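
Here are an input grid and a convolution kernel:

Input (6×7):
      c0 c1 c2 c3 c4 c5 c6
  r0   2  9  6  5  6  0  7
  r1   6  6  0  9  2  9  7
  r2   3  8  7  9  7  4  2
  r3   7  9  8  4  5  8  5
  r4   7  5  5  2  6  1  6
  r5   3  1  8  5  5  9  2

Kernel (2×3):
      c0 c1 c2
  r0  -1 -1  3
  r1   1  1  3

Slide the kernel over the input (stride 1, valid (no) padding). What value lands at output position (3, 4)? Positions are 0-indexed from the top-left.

The receptive field on the input at this output position is [5 8 5 / 6 1 6]. Elementwise product with the kernel and sum: 5·-1 + 8·-1 + 5·3 + 6·1 + 1·1 + 6·3.

27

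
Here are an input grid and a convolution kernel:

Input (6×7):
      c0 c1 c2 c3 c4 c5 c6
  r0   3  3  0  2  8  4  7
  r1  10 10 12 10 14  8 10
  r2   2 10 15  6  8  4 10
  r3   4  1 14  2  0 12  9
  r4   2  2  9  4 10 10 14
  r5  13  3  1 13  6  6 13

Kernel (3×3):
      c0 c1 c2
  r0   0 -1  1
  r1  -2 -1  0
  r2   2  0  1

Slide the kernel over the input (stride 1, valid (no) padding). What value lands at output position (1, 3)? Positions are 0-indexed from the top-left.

The receptive field on the input at this output position is [10 14 8 / 6 8 4 / 2 0 12]. Elementwise product with the kernel and sum: 14·-1 + 8·1 + 6·-2 + 8·-1 + 2·2 + 12·1.

-10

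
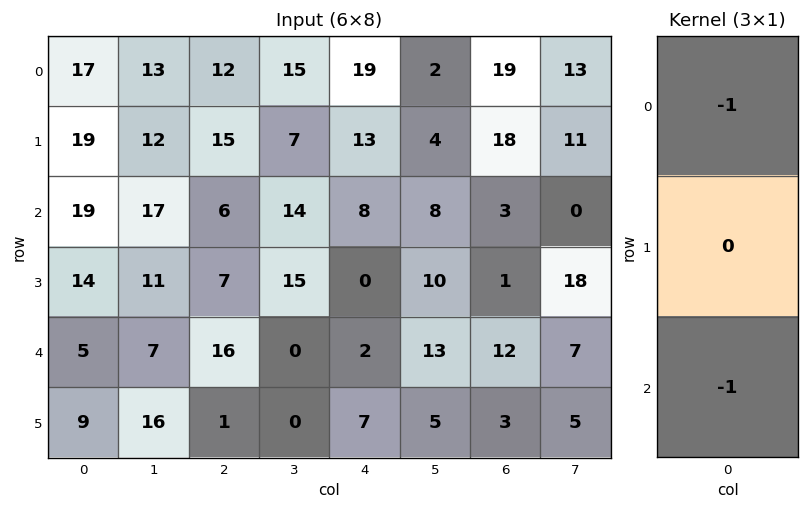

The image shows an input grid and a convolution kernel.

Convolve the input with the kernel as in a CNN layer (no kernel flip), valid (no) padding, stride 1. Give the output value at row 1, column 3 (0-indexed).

The receptive field on the input at this output position is [7 / 14 / 15]. Elementwise product with the kernel and sum: 7·-1 + 15·-1.

-22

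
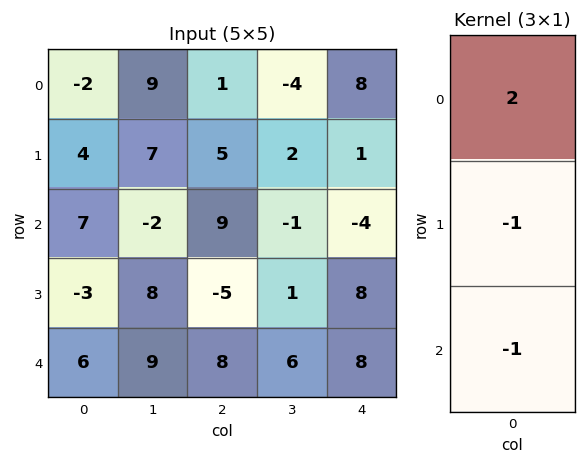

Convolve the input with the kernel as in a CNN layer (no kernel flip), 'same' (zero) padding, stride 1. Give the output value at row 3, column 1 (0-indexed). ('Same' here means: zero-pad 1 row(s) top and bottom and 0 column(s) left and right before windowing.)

The receptive field on the zero-padded input at this output position is [-2 / 8 / 9]. Elementwise product with the kernel and sum: -2·2 + 8·-1 + 9·-1.

-21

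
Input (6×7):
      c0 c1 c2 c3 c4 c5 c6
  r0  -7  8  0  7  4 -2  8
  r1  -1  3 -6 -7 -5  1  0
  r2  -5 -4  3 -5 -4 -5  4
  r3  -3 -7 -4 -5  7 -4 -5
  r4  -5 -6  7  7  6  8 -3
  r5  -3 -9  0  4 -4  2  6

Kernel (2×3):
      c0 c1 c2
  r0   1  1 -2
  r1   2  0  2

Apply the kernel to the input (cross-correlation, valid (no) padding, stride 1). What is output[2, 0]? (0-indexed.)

-29

The receptive field on the input at this output position is [-5 -4 3 / -3 -7 -4]. Elementwise product with the kernel and sum: -5·1 + -4·1 + 3·-2 + -3·2 + -4·2.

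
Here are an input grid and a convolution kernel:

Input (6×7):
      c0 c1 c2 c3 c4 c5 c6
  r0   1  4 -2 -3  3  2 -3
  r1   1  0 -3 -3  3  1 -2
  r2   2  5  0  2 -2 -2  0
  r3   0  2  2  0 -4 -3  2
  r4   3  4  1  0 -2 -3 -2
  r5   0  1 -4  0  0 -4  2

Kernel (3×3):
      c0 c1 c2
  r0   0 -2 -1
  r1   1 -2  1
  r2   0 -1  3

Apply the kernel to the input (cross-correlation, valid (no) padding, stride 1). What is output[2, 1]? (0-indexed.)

-5

The receptive field on the input at this output position is [5 0 2 / 2 2 0 / 4 1 0]. Elementwise product with the kernel and sum: 0·-2 + 2·-1 + 2·1 + 2·-2 + 0·1 + 1·-1 + 0·3.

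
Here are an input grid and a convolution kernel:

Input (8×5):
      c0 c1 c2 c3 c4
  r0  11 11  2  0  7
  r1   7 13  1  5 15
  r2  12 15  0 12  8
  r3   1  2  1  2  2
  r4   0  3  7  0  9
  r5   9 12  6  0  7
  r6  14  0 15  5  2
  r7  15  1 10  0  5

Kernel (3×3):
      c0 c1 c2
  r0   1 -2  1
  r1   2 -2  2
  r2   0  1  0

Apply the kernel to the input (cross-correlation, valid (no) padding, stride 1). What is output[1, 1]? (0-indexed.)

The receptive field on the input at this output position is [13 1 5 / 15 0 12 / 2 1 2]. Elementwise product with the kernel and sum: 13·1 + 1·-2 + 5·1 + 15·2 + 0·-2 + 12·2 + 1·1.

71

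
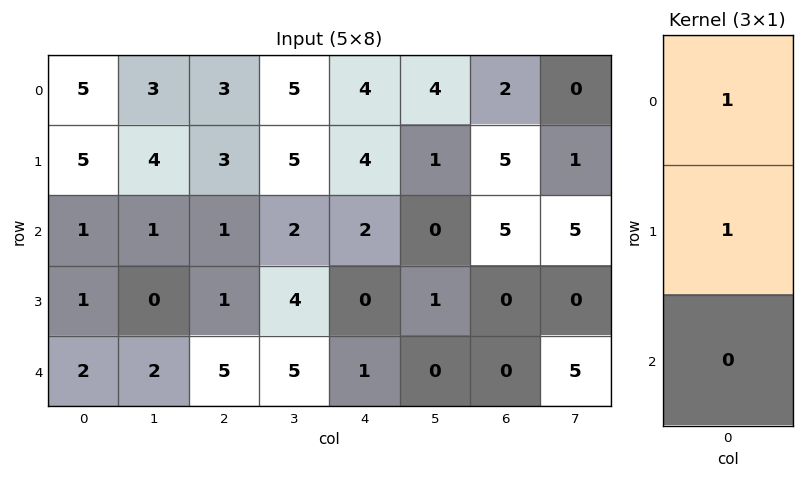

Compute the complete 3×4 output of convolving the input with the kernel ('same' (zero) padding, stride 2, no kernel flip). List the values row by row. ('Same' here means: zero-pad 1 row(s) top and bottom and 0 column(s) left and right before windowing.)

5 3 4 2
6 4 6 10
3 6 1 0

Output[0,0]: The receptive field on the zero-padded input at this output position is [0 / 5 / 5]. Elementwise product with the kernel and sum: 0·1 + 5·1.
Output[0,1]: The receptive field on the zero-padded input at this output position is [0 / 3 / 3]. Elementwise product with the kernel and sum: 0·1 + 3·1.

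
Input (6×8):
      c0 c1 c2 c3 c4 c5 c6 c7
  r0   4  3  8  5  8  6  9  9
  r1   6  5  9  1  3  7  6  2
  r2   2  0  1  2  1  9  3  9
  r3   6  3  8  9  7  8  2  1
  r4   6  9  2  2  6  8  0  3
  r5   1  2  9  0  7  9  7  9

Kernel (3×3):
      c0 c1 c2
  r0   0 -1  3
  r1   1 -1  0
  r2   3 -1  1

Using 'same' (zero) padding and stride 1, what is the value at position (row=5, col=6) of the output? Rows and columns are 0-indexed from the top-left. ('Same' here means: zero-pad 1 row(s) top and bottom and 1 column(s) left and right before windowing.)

11

The receptive field on the zero-padded input at this output position is [8 0 3 / 9 7 9 / 0 0 0]. Elementwise product with the kernel and sum: 0·-1 + 3·3 + 9·1 + 7·-1 + 0·3 + 0·-1 + 0·1.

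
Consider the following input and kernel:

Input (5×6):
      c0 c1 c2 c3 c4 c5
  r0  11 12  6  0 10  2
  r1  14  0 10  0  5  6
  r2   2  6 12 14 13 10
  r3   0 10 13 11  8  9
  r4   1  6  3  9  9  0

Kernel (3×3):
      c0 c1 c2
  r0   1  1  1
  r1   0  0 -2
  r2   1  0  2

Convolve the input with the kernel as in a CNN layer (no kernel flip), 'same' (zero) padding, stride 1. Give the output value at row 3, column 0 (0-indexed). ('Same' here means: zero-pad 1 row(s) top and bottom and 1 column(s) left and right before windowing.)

0

The receptive field on the zero-padded input at this output position is [0 2 6 / 0 0 10 / 0 1 6]. Elementwise product with the kernel and sum: 0·1 + 2·1 + 6·1 + 10·-2 + 0·1 + 6·2.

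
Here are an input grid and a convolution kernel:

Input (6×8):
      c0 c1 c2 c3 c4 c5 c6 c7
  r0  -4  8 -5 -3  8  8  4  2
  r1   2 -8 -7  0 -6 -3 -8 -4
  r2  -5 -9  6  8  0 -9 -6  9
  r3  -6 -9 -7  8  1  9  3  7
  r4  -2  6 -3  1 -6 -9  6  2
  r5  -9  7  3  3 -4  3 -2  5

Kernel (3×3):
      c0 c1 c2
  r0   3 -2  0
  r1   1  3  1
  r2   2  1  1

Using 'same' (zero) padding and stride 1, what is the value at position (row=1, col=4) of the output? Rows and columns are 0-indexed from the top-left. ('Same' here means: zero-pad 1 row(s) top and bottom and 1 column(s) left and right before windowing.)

-39

The receptive field on the zero-padded input at this output position is [-3 8 8 / 0 -6 -3 / 8 0 -9]. Elementwise product with the kernel and sum: -3·3 + 8·-2 + 0·1 + -6·3 + -3·1 + 8·2 + 0·1 + -9·1.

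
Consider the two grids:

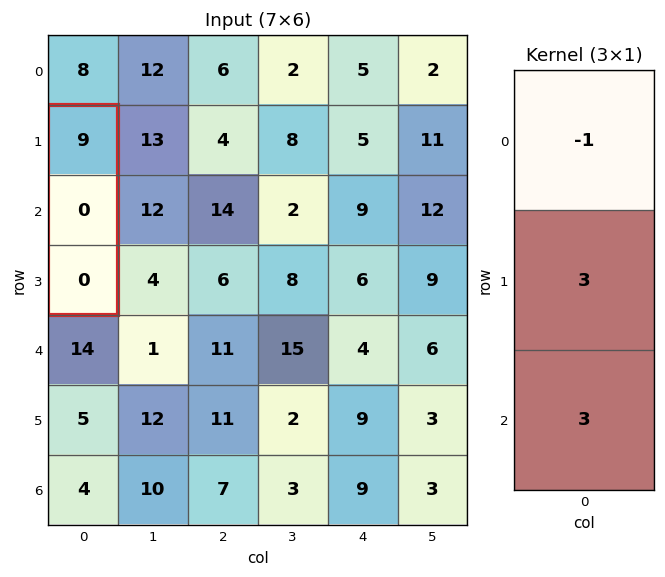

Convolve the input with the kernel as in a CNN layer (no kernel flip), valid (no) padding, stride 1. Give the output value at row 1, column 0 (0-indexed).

-9

The receptive field on the input at this output position is [9 / 0 / 0]. Elementwise product with the kernel and sum: 9·-1 + 0·3 + 0·3.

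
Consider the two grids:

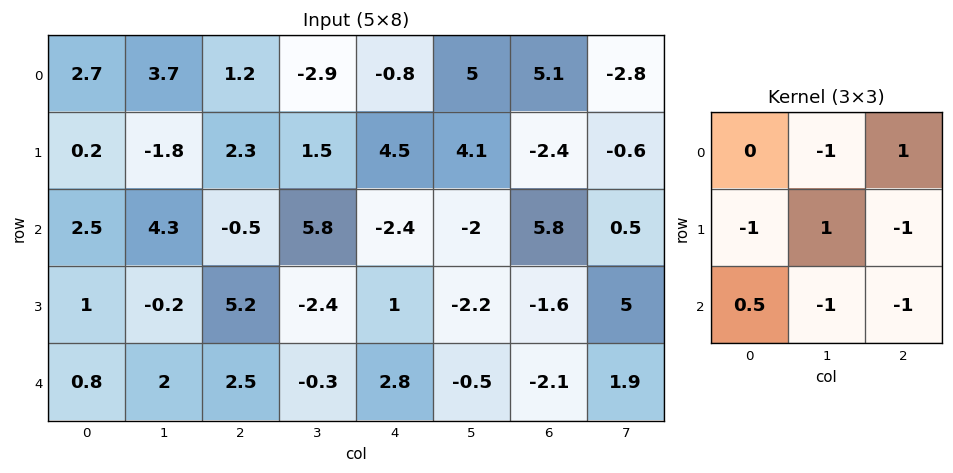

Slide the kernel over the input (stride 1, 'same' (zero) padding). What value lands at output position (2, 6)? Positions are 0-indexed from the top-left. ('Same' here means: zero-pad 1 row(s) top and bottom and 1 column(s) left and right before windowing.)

4.6

The receptive field on the zero-padded input at this output position is [4.1 -2.4 -0.6 / -2 5.8 0.5 / -2.2 -1.6 5]. Elementwise product with the kernel and sum: -2.4·-1 + -0.6·1 + -2·-1 + 5.8·1 + 0.5·-1 + -2.2·0.5 + -1.6·-1 + 5·-1.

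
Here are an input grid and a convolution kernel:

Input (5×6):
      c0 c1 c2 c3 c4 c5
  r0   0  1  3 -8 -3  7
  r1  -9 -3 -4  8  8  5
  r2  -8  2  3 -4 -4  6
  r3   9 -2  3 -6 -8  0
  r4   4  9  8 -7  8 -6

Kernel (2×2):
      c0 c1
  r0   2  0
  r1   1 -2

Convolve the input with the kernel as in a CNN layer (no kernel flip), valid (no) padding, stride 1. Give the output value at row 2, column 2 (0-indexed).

21

The receptive field on the input at this output position is [3 -4 / 3 -6]. Elementwise product with the kernel and sum: 3·2 + 3·1 + -6·-2.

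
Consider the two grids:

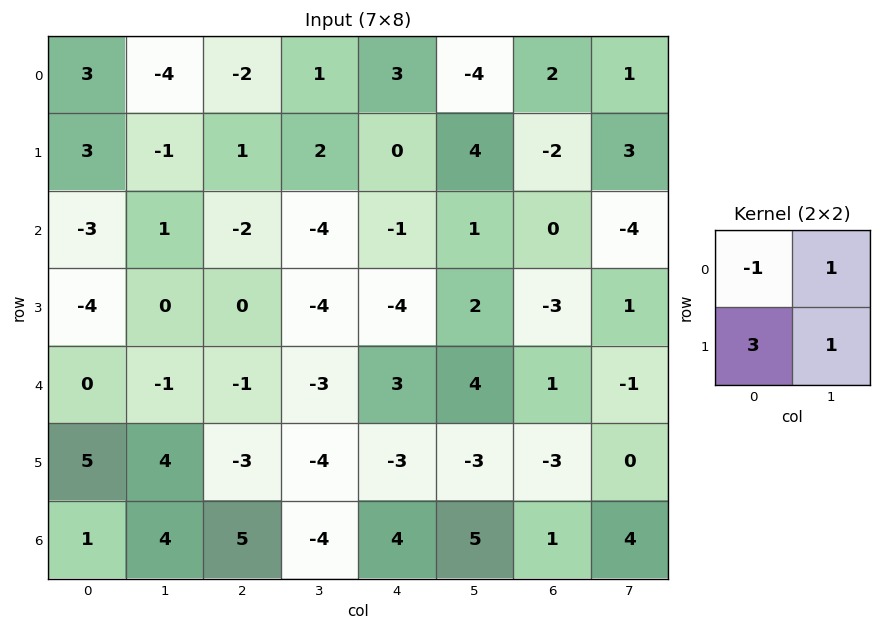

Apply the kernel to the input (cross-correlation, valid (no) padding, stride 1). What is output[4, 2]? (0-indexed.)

-15

The receptive field on the input at this output position is [-1 -3 / -3 -4]. Elementwise product with the kernel and sum: -1·-1 + -3·1 + -3·3 + -4·1.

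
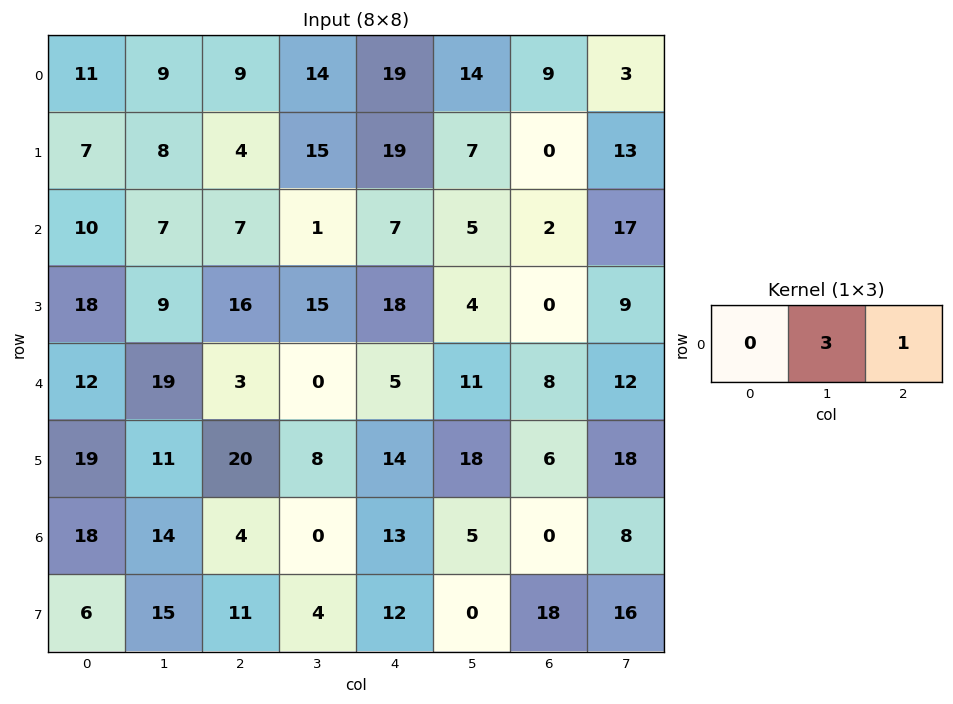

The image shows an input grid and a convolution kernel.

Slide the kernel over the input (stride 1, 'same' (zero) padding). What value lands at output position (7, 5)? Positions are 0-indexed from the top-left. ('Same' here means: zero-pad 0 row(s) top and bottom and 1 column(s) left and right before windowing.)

18

The receptive field on the zero-padded input at this output position is [12 0 18]. Elementwise product with the kernel and sum: 0·3 + 18·1.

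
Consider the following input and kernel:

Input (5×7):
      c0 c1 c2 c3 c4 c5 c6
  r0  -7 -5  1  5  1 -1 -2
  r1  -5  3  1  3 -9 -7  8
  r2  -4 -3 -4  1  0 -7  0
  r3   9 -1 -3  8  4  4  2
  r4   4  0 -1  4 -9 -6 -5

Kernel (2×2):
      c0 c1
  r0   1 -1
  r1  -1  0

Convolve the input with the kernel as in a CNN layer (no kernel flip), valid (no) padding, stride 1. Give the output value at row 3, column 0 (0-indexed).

6

The receptive field on the input at this output position is [9 -1 / 4 0]. Elementwise product with the kernel and sum: 9·1 + -1·-1 + 4·-1.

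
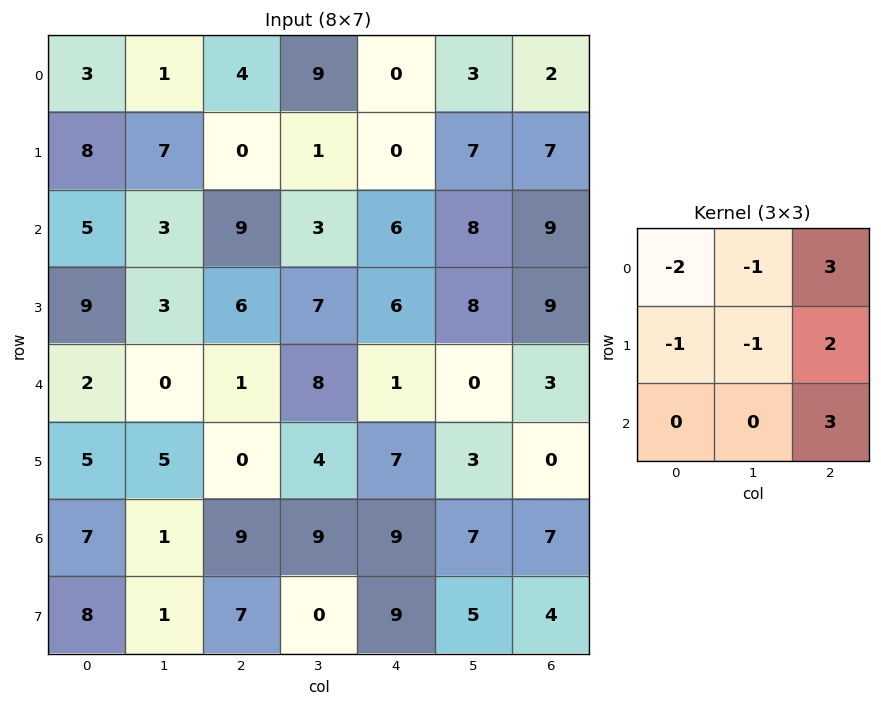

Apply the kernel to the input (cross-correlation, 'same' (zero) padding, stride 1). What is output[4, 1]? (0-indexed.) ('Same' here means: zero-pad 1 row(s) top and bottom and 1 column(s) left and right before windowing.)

The receptive field on the zero-padded input at this output position is [9 3 6 / 2 0 1 / 5 5 0]. Elementwise product with the kernel and sum: 9·-2 + 3·-1 + 6·3 + 2·-1 + 0·-1 + 1·2 + 0·3.

-3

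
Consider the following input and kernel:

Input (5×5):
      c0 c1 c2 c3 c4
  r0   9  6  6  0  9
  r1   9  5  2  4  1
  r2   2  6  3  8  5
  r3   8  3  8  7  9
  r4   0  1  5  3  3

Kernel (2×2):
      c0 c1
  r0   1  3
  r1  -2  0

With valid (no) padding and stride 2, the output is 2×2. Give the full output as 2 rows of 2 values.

9 2
4 11

Output[0,0]: The receptive field on the input at this output position is [9 6 / 9 5]. Elementwise product with the kernel and sum: 9·1 + 6·3 + 9·-2.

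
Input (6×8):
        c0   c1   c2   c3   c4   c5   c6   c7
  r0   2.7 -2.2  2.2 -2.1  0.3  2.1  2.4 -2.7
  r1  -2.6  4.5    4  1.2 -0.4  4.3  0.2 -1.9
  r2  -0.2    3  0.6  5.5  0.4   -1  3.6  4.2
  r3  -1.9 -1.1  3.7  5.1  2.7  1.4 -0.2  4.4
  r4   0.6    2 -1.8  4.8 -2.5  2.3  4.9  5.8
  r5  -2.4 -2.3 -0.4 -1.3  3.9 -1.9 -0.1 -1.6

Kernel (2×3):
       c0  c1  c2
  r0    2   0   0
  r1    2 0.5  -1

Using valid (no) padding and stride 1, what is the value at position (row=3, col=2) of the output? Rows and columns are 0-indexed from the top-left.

8.7

The receptive field on the input at this output position is [3.7 5.1 2.7 / -1.8 4.8 -2.5]. Elementwise product with the kernel and sum: 3.7·2 + -1.8·2 + 4.8·0.5 + -2.5·-1.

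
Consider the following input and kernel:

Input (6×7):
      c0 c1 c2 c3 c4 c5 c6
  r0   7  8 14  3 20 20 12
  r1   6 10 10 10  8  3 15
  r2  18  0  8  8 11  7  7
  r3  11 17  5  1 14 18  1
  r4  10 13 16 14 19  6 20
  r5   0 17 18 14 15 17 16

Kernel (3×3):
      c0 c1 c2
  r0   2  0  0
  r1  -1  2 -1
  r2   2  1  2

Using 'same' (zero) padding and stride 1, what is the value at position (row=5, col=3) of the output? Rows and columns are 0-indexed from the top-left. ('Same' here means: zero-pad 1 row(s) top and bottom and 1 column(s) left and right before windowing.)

The receptive field on the zero-padded input at this output position is [16 14 19 / 18 14 15 / 0 0 0]. Elementwise product with the kernel and sum: 16·2 + 18·-1 + 14·2 + 15·-1 + 0·2 + 0·1 + 0·2.

27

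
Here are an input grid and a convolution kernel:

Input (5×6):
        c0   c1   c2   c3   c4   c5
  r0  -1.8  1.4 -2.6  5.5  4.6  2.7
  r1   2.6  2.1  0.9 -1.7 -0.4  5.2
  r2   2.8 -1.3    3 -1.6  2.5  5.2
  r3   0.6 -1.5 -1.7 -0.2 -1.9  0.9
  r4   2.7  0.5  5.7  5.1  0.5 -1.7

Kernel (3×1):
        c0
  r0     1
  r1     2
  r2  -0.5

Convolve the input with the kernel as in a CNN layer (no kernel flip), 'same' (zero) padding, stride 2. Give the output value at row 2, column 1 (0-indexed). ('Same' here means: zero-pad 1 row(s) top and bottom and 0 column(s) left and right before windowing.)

The receptive field on the zero-padded input at this output position is [-1.7 / 5.7 / 0]. Elementwise product with the kernel and sum: -1.7·1 + 5.7·2 + 0·-0.5.

9.7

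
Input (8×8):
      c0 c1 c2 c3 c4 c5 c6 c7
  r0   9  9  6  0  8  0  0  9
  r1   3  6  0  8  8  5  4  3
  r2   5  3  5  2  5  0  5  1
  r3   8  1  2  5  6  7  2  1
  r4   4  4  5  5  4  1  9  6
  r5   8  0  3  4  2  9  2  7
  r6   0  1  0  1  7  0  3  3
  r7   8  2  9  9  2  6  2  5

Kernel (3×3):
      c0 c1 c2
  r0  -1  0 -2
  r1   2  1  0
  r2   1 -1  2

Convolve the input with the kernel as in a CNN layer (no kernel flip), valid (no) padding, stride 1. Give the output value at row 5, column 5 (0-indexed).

The receptive field on the input at this output position is [9 2 7 / 0 3 3 / 6 2 5]. Elementwise product with the kernel and sum: 9·-1 + 7·-2 + 0·2 + 3·1 + 6·1 + 2·-1 + 5·2.

-6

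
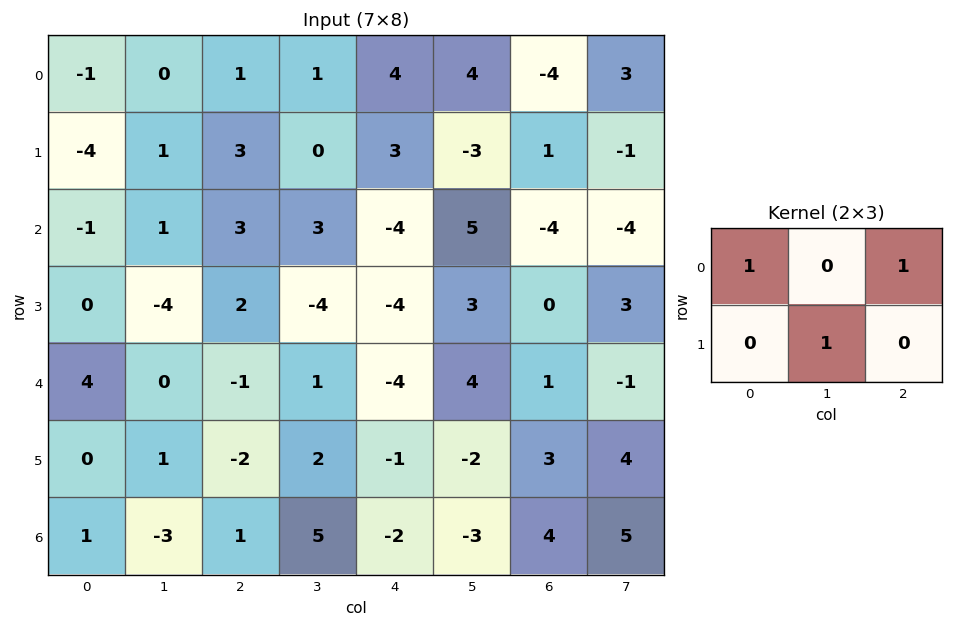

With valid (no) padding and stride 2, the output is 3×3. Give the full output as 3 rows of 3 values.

1 5 -3
-2 -5 -5
4 -3 -5

Output[0,0]: The receptive field on the input at this output position is [-1 0 1 / -4 1 3]. Elementwise product with the kernel and sum: -1·1 + 1·1 + 1·1.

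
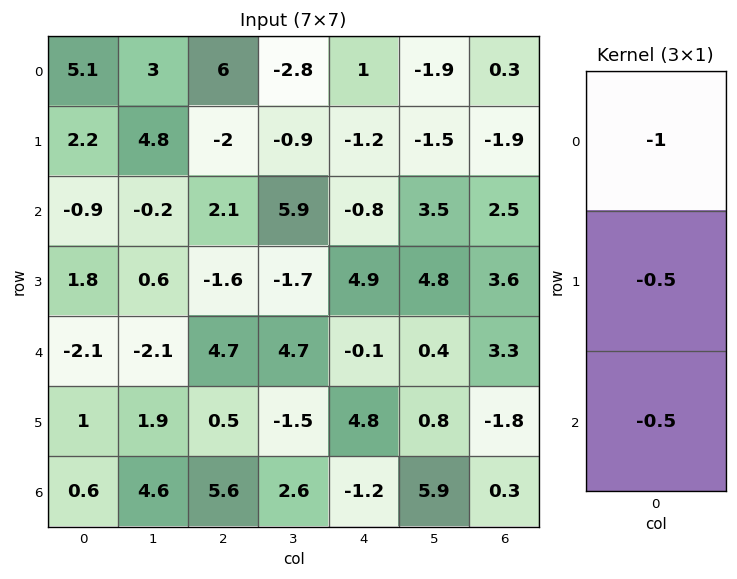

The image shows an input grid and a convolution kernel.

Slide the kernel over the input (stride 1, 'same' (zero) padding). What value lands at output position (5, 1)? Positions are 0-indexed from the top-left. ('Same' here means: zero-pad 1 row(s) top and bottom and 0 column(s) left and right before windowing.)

-1.15

The receptive field on the zero-padded input at this output position is [-2.1 / 1.9 / 4.6]. Elementwise product with the kernel and sum: -2.1·-1 + 1.9·-0.5 + 4.6·-0.5.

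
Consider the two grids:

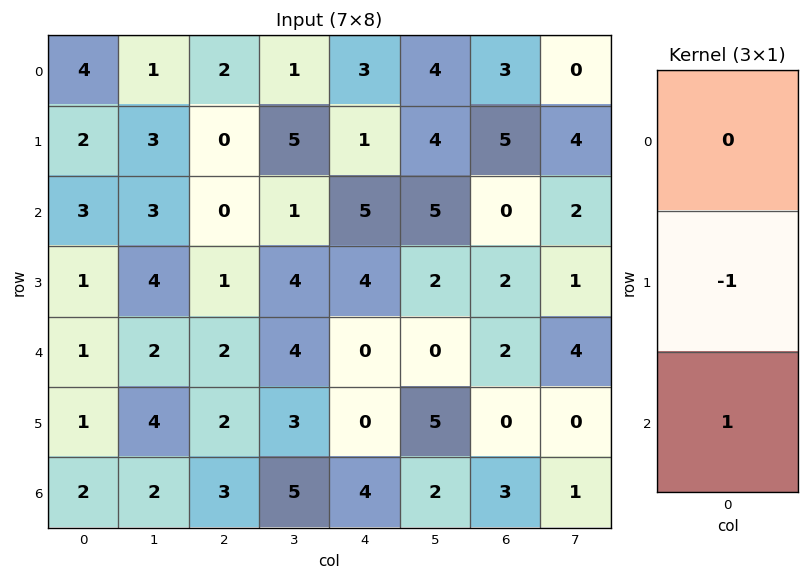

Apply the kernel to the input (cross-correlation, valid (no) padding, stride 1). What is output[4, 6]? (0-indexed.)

3

The receptive field on the input at this output position is [2 / 0 / 3]. Elementwise product with the kernel and sum: 0·-1 + 3·1.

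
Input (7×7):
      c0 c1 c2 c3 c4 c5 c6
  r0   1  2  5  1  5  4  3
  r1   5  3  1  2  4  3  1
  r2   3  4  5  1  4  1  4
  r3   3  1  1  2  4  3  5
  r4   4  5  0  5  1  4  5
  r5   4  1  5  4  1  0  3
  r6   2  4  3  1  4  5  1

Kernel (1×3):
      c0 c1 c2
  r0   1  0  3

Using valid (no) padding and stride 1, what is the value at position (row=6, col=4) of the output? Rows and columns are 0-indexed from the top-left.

7

The receptive field on the input at this output position is [4 5 1]. Elementwise product with the kernel and sum: 4·1 + 1·3.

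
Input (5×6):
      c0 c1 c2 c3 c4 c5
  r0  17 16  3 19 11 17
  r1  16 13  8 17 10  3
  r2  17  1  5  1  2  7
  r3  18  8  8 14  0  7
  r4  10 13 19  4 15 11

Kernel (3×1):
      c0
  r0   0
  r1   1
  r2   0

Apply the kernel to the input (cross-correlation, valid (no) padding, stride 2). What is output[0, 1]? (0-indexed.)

8

The receptive field on the input at this output position is [3 / 8 / 5]. Elementwise product with the kernel and sum: 8·1.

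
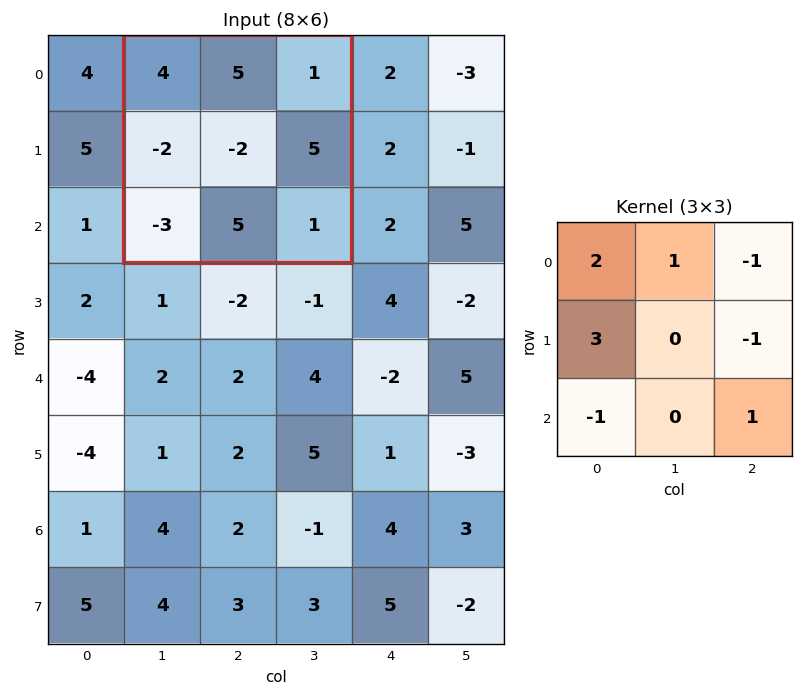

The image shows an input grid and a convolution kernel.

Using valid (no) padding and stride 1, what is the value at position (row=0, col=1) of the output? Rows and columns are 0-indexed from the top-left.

5

The receptive field on the input at this output position is [4 5 1 / -2 -2 5 / -3 5 1]. Elementwise product with the kernel and sum: 4·2 + 5·1 + 1·-1 + -2·3 + 5·-1 + -3·-1 + 1·1.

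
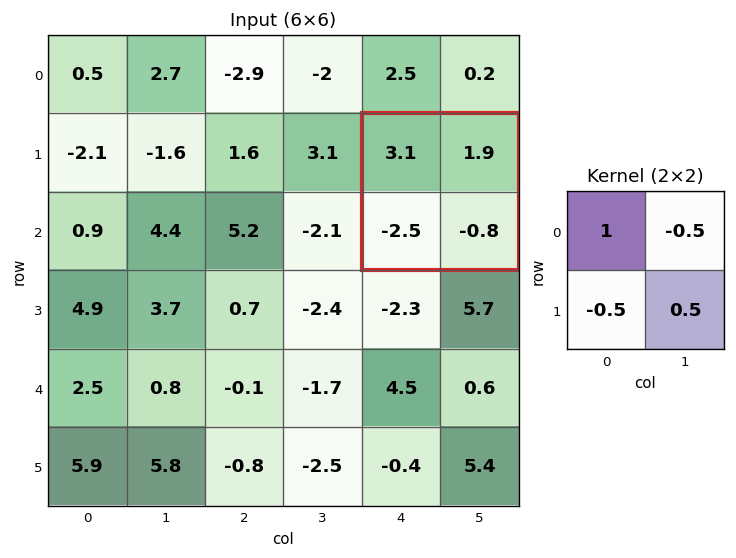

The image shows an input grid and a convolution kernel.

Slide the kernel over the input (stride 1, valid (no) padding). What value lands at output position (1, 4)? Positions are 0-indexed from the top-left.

The receptive field on the input at this output position is [3.1 1.9 / -2.5 -0.8]. Elementwise product with the kernel and sum: 3.1·1 + 1.9·-0.5 + -2.5·-0.5 + -0.8·0.5.

3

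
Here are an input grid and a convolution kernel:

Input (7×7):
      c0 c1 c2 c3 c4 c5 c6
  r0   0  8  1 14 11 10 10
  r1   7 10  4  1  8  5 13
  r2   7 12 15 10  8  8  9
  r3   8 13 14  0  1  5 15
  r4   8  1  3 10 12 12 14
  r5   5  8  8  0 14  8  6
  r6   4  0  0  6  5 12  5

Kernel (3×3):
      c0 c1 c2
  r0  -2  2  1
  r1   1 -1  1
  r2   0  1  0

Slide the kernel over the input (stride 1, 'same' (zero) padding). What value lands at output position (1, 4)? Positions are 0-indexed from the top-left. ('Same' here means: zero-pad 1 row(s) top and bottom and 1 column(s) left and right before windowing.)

10

The receptive field on the zero-padded input at this output position is [14 11 10 / 1 8 5 / 10 8 8]. Elementwise product with the kernel and sum: 14·-2 + 11·2 + 10·1 + 1·1 + 8·-1 + 5·1 + 8·1.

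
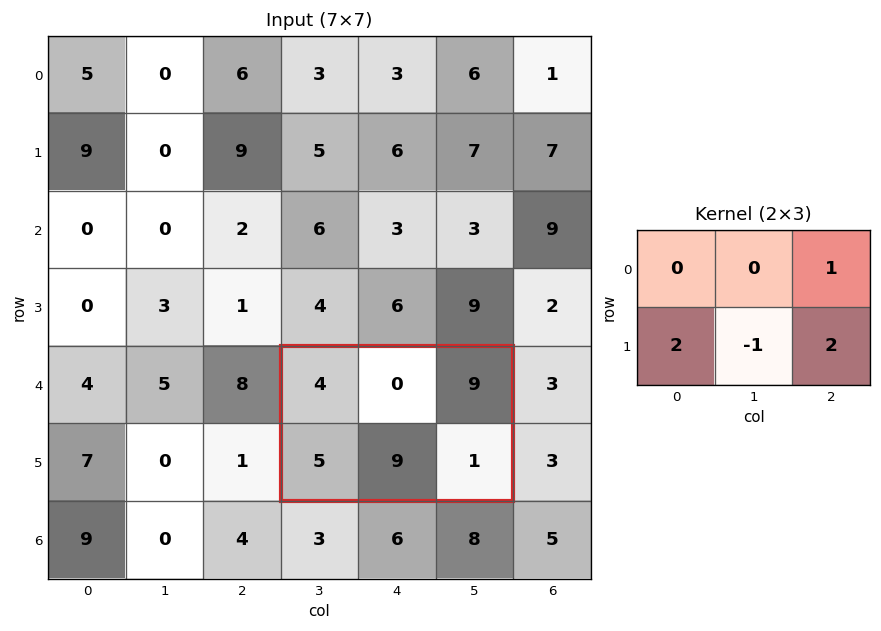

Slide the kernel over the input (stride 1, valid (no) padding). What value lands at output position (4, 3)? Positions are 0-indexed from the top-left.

The receptive field on the input at this output position is [4 0 9 / 5 9 1]. Elementwise product with the kernel and sum: 9·1 + 5·2 + 9·-1 + 1·2.

12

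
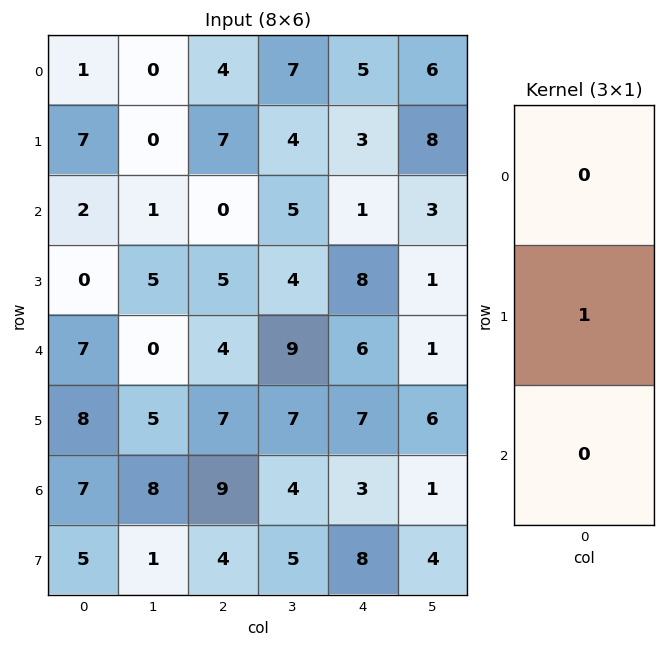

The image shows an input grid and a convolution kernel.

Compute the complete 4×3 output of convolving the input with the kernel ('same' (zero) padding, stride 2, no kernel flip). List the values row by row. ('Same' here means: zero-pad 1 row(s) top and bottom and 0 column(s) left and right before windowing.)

Output[0,0]: The receptive field on the zero-padded input at this output position is [0 / 1 / 7]. Elementwise product with the kernel and sum: 1·1.
Output[0,1]: The receptive field on the zero-padded input at this output position is [0 / 4 / 7]. Elementwise product with the kernel and sum: 4·1.

1 4 5
2 0 1
7 4 6
7 9 3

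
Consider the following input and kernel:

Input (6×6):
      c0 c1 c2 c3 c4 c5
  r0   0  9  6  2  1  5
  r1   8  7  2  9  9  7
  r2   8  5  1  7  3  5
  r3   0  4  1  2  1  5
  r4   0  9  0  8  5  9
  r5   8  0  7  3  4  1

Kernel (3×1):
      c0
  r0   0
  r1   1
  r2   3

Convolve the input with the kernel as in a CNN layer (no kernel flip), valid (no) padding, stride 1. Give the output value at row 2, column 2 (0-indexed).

1

The receptive field on the input at this output position is [1 / 1 / 0]. Elementwise product with the kernel and sum: 1·1 + 0·3.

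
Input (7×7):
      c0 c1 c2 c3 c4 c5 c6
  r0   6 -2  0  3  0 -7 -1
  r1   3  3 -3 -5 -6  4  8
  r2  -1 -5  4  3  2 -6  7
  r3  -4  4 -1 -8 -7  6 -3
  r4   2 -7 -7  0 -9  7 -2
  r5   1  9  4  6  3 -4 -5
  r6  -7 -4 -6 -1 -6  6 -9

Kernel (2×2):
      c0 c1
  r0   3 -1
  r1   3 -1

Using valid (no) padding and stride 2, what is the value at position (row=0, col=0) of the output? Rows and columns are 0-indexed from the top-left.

26

The receptive field on the input at this output position is [6 -2 / 3 3]. Elementwise product with the kernel and sum: 6·3 + -2·-1 + 3·3 + 3·-1.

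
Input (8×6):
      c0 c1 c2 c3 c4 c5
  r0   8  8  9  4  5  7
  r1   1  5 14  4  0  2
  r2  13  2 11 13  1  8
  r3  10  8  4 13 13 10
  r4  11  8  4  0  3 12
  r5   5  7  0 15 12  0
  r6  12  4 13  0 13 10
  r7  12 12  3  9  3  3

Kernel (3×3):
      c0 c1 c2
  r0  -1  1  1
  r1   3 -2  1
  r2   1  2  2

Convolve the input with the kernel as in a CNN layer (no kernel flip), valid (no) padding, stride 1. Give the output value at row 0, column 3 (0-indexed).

53

The receptive field on the input at this output position is [4 5 7 / 4 0 2 / 13 1 8]. Elementwise product with the kernel and sum: 4·-1 + 5·1 + 7·1 + 4·3 + 0·-2 + 2·1 + 13·1 + 1·2 + 8·2.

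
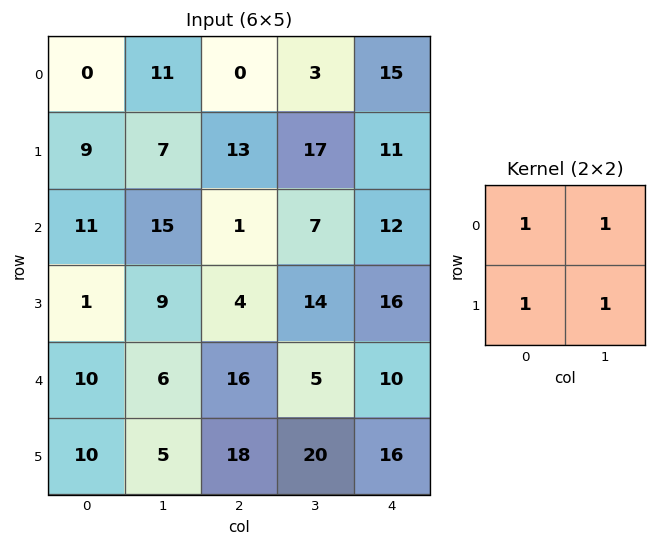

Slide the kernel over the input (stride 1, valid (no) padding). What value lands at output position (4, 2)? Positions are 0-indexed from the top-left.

59

The receptive field on the input at this output position is [16 5 / 18 20]. Elementwise product with the kernel and sum: 16·1 + 5·1 + 18·1 + 20·1.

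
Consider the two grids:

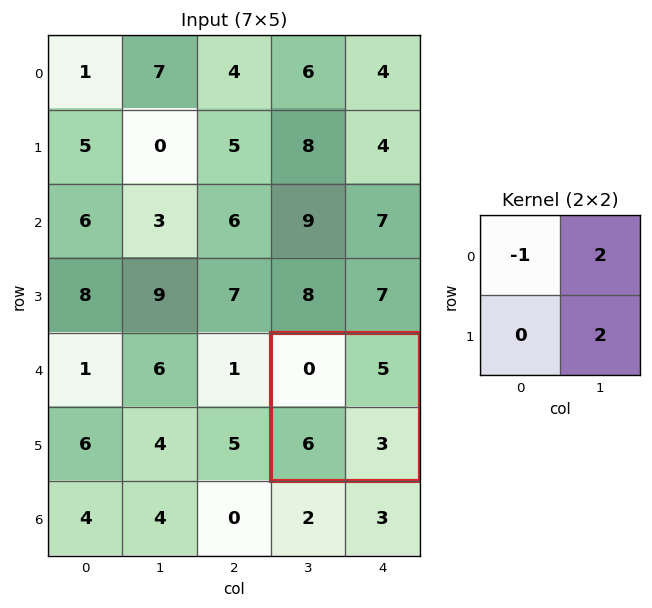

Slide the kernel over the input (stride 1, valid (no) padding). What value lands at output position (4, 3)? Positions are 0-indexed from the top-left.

16

The receptive field on the input at this output position is [0 5 / 6 3]. Elementwise product with the kernel and sum: 0·-1 + 5·2 + 3·2.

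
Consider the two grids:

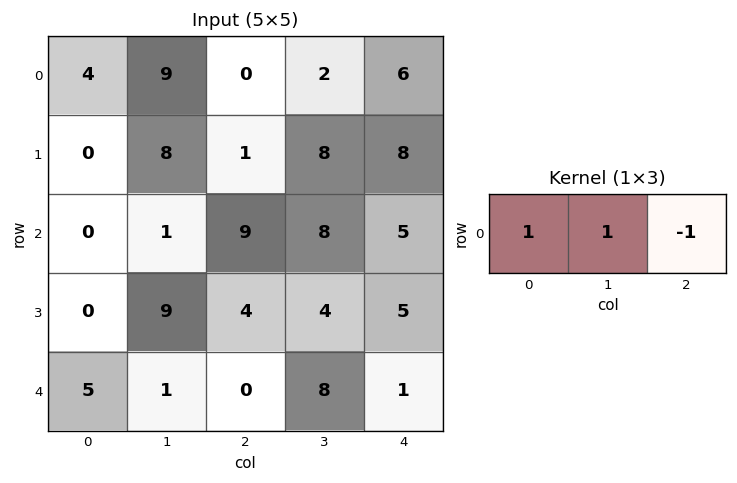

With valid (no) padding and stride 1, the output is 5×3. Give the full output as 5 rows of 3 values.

Output[0,0]: The receptive field on the input at this output position is [4 9 0]. Elementwise product with the kernel and sum: 4·1 + 9·1 + 0·-1.

13 7 -4
7 1 1
-8 2 12
5 9 3
6 -7 7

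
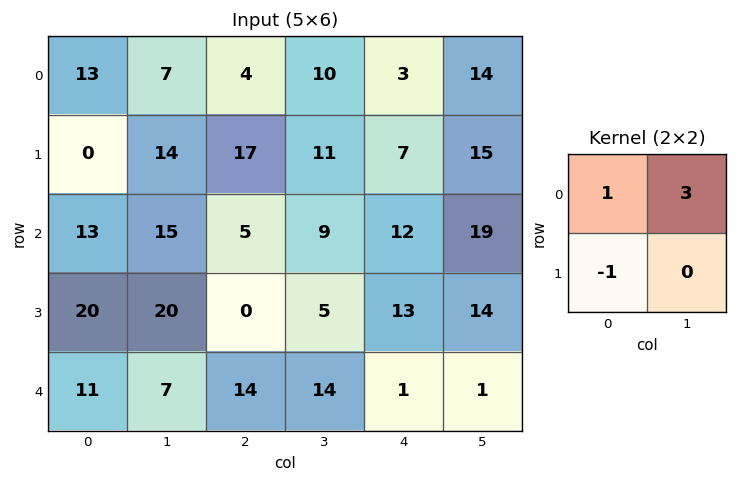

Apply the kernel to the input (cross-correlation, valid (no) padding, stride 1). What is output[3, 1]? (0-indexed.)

13

The receptive field on the input at this output position is [20 0 / 7 14]. Elementwise product with the kernel and sum: 20·1 + 0·3 + 7·-1.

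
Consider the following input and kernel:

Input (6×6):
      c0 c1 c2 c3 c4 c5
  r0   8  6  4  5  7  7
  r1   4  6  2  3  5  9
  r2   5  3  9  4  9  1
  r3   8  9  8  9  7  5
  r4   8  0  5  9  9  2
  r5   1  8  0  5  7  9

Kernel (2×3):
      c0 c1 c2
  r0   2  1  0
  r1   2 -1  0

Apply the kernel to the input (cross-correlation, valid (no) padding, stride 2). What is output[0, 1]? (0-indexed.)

14

The receptive field on the input at this output position is [4 5 7 / 2 3 5]. Elementwise product with the kernel and sum: 4·2 + 5·1 + 2·2 + 3·-1.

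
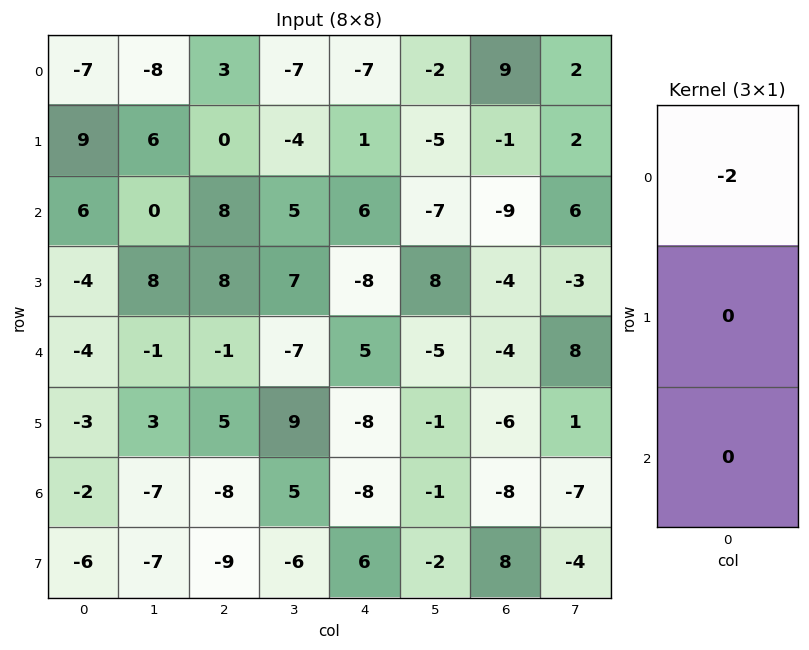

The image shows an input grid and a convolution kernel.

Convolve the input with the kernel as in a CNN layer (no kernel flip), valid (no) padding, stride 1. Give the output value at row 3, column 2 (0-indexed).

The receptive field on the input at this output position is [8 / -1 / 5]. Elementwise product with the kernel and sum: 8·-2.

-16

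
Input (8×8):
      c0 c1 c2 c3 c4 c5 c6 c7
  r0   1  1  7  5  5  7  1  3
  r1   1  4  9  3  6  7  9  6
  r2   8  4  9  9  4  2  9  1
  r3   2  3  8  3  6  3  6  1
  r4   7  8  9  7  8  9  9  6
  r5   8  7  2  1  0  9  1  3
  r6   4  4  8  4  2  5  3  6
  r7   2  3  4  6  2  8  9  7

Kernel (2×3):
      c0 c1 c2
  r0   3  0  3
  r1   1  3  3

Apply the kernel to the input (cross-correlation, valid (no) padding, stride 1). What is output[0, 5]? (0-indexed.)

82

The receptive field on the input at this output position is [7 1 3 / 7 9 6]. Elementwise product with the kernel and sum: 7·3 + 3·3 + 7·1 + 9·3 + 6·3.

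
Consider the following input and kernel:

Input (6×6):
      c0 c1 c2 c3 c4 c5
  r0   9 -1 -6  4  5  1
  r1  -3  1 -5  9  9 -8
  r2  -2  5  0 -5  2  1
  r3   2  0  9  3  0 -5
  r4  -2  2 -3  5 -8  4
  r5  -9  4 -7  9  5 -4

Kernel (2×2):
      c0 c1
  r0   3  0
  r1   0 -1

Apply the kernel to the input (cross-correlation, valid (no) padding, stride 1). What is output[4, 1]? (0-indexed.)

13

The receptive field on the input at this output position is [2 -3 / 4 -7]. Elementwise product with the kernel and sum: 2·3 + -7·-1.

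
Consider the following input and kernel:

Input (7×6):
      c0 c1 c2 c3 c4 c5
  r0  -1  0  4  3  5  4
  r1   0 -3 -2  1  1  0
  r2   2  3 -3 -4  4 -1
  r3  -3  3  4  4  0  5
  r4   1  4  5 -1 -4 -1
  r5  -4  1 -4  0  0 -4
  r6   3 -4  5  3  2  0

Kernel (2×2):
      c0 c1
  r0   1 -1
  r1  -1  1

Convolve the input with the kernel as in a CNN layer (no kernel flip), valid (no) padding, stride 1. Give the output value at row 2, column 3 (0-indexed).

-12

The receptive field on the input at this output position is [-4 4 / 4 0]. Elementwise product with the kernel and sum: -4·1 + 4·-1 + 4·-1 + 0·1.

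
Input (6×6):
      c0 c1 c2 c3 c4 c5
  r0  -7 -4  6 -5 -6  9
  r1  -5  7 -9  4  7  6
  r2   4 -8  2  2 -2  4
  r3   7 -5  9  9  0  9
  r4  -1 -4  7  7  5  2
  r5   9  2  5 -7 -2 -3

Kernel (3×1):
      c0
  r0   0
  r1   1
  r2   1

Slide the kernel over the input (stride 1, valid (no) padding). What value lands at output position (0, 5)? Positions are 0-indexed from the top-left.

The receptive field on the input at this output position is [9 / 6 / 4]. Elementwise product with the kernel and sum: 6·1 + 4·1.

10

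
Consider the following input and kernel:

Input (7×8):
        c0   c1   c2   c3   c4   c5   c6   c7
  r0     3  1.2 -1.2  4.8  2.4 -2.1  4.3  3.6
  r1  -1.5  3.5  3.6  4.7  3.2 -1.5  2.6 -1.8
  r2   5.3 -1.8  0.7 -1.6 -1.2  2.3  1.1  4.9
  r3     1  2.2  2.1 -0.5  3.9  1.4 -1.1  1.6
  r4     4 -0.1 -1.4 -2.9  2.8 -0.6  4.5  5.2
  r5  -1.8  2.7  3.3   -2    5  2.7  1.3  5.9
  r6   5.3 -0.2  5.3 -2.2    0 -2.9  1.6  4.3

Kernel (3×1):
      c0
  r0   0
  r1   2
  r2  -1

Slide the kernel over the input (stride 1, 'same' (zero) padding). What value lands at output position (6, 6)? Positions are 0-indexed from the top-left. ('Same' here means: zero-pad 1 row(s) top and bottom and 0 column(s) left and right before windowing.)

The receptive field on the zero-padded input at this output position is [1.3 / 1.6 / 0]. Elementwise product with the kernel and sum: 1.6·2 + 0·-1.

3.2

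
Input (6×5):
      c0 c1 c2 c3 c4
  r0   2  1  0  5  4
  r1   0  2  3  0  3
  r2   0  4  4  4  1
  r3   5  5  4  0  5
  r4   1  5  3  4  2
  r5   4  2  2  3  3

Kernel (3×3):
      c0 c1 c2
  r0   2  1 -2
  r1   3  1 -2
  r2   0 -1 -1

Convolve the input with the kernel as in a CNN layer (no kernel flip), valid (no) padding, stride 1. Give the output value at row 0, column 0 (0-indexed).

The receptive field on the input at this output position is [2 1 0 / 0 2 3 / 0 4 4]. Elementwise product with the kernel and sum: 2·2 + 1·1 + 0·-2 + 0·3 + 2·1 + 3·-2 + 4·-1 + 4·-1.

-7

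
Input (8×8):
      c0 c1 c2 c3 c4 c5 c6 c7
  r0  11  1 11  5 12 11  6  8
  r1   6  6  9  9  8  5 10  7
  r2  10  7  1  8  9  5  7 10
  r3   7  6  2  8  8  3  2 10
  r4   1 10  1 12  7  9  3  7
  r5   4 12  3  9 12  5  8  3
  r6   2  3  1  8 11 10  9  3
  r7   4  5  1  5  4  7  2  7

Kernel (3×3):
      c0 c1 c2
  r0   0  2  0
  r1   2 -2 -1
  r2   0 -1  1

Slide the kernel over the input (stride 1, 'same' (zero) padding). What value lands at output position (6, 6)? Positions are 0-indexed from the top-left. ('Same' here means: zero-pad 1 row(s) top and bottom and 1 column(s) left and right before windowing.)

The receptive field on the zero-padded input at this output position is [5 8 3 / 10 9 3 / 7 2 7]. Elementwise product with the kernel and sum: 8·2 + 10·2 + 9·-2 + 3·-1 + 2·-1 + 7·1.

20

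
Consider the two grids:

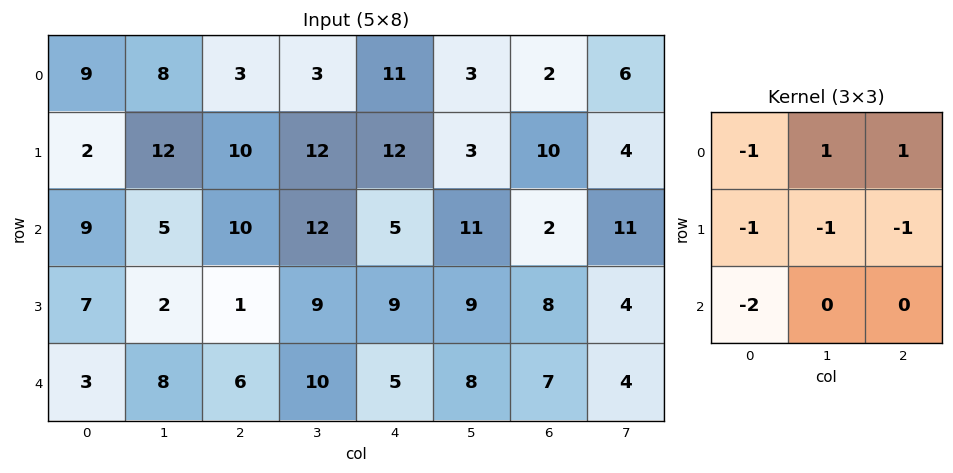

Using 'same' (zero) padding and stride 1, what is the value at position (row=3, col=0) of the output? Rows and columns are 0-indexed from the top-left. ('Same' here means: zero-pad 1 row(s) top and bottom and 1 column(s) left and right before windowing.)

5

The receptive field on the zero-padded input at this output position is [0 9 5 / 0 7 2 / 0 3 8]. Elementwise product with the kernel and sum: 0·-1 + 9·1 + 5·1 + 0·-1 + 7·-1 + 2·-1 + 0·-2.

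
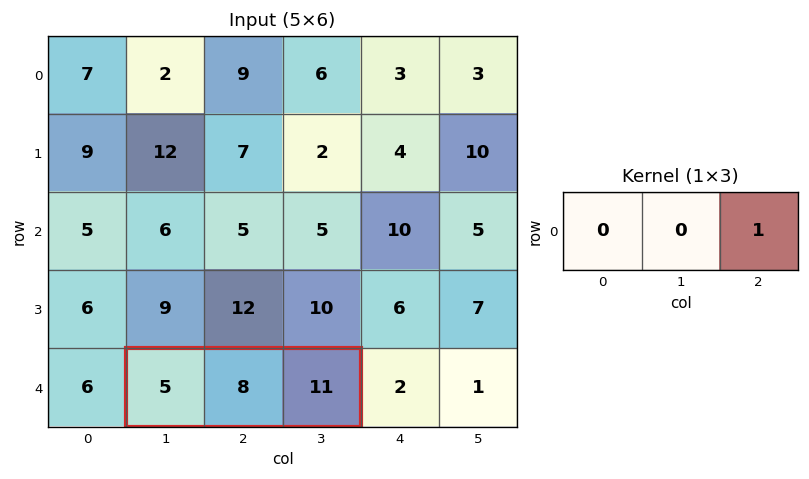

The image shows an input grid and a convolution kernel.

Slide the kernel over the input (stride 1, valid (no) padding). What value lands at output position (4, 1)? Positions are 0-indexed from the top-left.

The receptive field on the input at this output position is [5 8 11]. Elementwise product with the kernel and sum: 11·1.

11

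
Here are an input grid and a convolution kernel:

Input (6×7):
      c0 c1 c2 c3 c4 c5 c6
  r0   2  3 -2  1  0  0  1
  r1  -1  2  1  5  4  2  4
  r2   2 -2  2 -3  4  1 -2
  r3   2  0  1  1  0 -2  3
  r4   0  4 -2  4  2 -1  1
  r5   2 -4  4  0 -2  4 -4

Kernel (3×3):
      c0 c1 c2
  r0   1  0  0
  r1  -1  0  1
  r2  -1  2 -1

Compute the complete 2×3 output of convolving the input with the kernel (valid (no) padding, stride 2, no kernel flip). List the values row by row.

Output[0,0]: The receptive field on the input at this output position is [2 3 -2 / -1 2 1 / 2 -2 2]. Elementwise product with the kernel and sum: 2·1 + -1·-1 + 1·1 + 2·-1 + -2·2 + 2·-1.

-4 -11 0
11 9 2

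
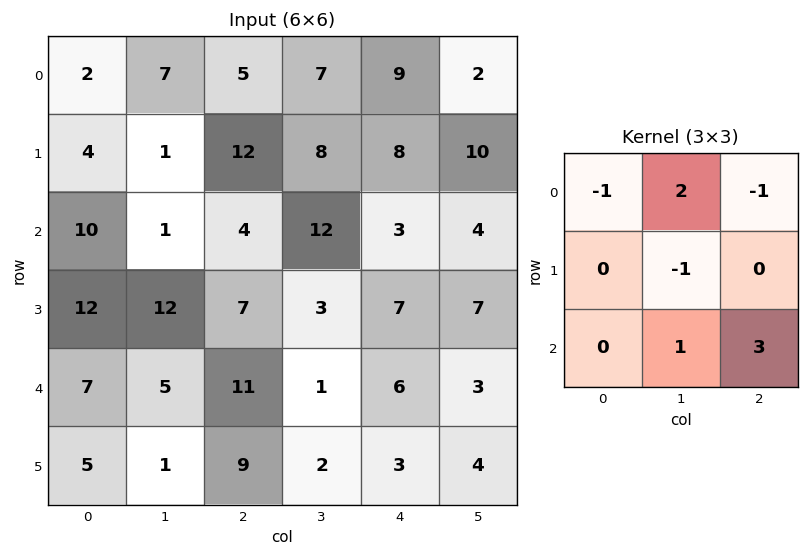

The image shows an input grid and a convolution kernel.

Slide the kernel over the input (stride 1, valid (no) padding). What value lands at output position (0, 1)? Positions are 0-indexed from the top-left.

24

The receptive field on the input at this output position is [7 5 7 / 1 12 8 / 1 4 12]. Elementwise product with the kernel and sum: 7·-1 + 5·2 + 7·-1 + 12·-1 + 4·1 + 12·3.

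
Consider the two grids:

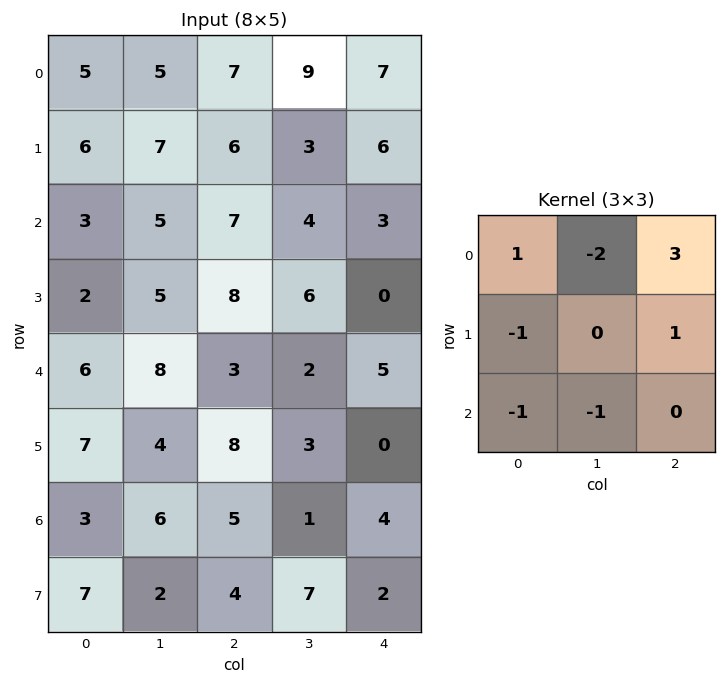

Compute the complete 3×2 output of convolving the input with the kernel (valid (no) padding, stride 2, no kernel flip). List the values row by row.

8 -1
6 -5
-9 0

Output[0,0]: The receptive field on the input at this output position is [5 5 7 / 6 7 6 / 3 5 7]. Elementwise product with the kernel and sum: 5·1 + 5·-2 + 7·3 + 6·-1 + 6·1 + 3·-1 + 5·-1.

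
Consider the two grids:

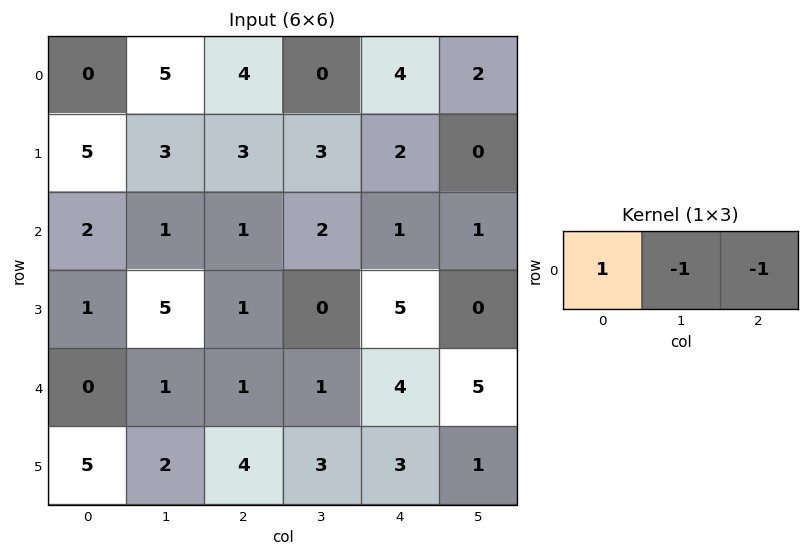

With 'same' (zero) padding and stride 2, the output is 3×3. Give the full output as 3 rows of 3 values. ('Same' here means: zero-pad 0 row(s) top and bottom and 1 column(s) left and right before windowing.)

Output[0,0]: The receptive field on the zero-padded input at this output position is [0 0 5]. Elementwise product with the kernel and sum: 0·1 + 0·-1 + 5·-1.

-5 1 -6
-3 -2 0
-1 -1 -8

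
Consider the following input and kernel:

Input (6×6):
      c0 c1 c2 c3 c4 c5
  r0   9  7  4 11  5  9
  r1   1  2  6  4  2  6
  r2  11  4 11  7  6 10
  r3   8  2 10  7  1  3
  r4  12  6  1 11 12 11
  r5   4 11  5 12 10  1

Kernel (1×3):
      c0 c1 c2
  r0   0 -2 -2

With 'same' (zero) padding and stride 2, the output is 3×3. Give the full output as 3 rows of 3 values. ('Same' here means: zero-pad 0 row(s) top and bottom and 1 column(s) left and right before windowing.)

Output[0,0]: The receptive field on the zero-padded input at this output position is [0 9 7]. Elementwise product with the kernel and sum: 9·-2 + 7·-2.

-32 -30 -28
-30 -36 -32
-36 -24 -46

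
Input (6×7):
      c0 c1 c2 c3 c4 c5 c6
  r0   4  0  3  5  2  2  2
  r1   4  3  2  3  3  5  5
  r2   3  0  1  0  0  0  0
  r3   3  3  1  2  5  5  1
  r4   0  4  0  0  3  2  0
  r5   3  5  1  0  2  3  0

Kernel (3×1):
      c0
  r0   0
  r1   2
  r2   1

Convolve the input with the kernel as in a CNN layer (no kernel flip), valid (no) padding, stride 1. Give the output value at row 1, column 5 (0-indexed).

5

The receptive field on the input at this output position is [5 / 0 / 5]. Elementwise product with the kernel and sum: 0·2 + 5·1.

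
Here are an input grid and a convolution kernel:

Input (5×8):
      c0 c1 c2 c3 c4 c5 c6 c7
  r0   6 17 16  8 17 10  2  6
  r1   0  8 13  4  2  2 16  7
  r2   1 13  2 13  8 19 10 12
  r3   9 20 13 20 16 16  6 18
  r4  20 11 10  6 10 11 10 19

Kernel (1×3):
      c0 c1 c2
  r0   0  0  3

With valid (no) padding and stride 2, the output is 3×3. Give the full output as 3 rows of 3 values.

48 51 6
6 24 30
30 30 30

Output[0,0]: The receptive field on the input at this output position is [6 17 16]. Elementwise product with the kernel and sum: 16·3.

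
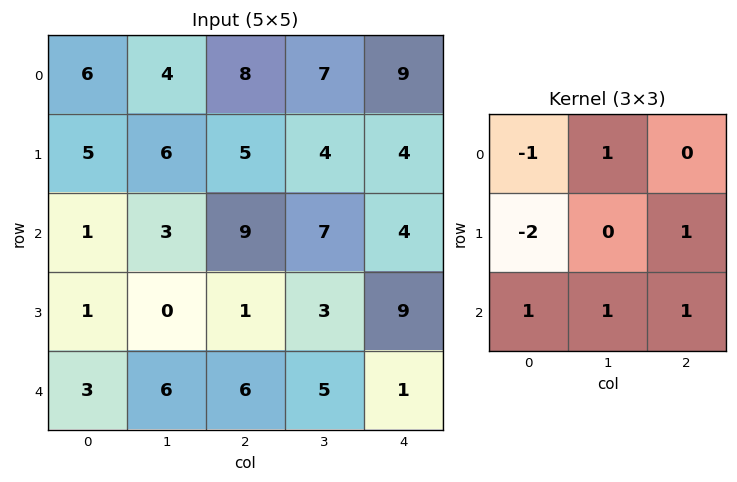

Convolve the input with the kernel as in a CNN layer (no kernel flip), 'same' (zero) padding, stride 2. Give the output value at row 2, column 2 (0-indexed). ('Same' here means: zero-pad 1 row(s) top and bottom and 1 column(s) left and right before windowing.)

The receptive field on the zero-padded input at this output position is [3 9 0 / 5 1 0 / 0 0 0]. Elementwise product with the kernel and sum: 3·-1 + 9·1 + 5·-2 + 0·1 + 0·1 + 0·1 + 0·1.

-4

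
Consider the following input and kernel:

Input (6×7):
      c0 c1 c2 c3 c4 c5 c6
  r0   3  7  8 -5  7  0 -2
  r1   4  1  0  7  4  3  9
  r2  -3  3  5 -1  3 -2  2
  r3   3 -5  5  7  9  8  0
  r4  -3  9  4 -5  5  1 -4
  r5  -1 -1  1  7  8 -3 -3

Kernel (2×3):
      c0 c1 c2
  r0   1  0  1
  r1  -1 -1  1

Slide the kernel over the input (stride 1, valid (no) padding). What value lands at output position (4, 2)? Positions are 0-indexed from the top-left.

9

The receptive field on the input at this output position is [4 -5 5 / 1 7 8]. Elementwise product with the kernel and sum: 4·1 + 5·1 + 1·-1 + 7·-1 + 8·1.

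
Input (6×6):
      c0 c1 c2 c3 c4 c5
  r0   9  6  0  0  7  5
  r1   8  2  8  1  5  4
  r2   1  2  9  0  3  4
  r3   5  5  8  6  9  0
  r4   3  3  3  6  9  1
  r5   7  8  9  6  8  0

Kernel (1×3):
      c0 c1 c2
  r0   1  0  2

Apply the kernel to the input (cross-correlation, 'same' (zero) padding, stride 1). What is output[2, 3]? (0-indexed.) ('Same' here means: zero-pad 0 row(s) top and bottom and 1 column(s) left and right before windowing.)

The receptive field on the zero-padded input at this output position is [9 0 3]. Elementwise product with the kernel and sum: 9·1 + 3·2.

15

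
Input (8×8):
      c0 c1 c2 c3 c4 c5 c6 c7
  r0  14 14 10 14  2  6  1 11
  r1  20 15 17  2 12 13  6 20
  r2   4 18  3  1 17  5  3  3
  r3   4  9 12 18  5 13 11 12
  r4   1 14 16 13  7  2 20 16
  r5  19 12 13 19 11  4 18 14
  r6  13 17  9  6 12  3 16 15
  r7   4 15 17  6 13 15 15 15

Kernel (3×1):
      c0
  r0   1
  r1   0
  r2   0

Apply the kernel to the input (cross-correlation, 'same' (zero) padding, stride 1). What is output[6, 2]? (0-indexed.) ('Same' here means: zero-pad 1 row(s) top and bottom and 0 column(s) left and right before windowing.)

13

The receptive field on the zero-padded input at this output position is [13 / 9 / 17]. Elementwise product with the kernel and sum: 13·1.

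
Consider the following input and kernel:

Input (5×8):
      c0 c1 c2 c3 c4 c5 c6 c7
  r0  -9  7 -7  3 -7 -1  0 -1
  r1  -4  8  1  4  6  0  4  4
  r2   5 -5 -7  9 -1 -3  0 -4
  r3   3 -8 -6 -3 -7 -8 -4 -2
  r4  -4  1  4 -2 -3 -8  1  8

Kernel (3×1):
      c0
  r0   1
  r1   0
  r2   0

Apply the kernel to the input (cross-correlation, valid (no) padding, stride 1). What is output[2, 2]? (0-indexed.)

-7

The receptive field on the input at this output position is [-7 / -6 / 4]. Elementwise product with the kernel and sum: -7·1.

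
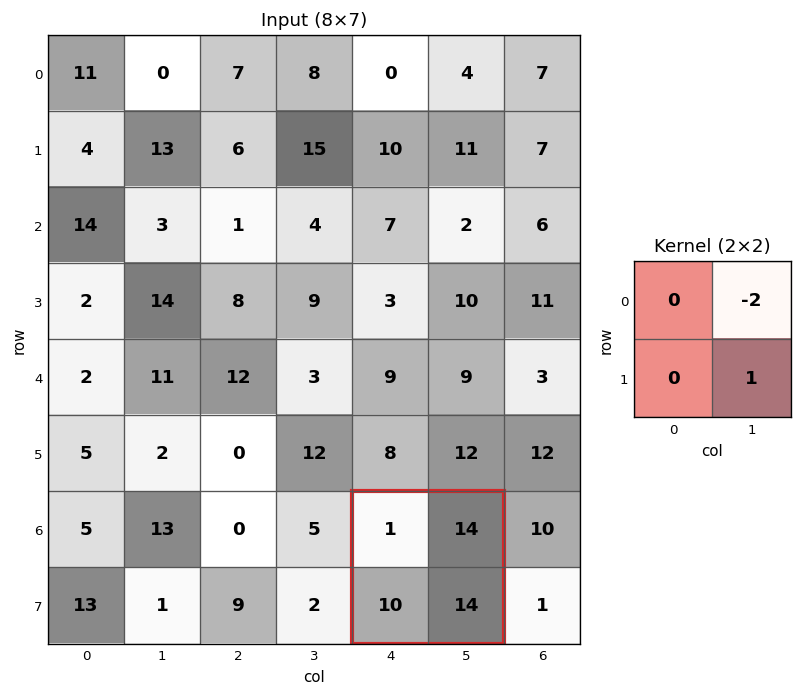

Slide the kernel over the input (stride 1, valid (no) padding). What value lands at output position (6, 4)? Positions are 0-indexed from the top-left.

The receptive field on the input at this output position is [1 14 / 10 14]. Elementwise product with the kernel and sum: 14·-2 + 14·1.

-14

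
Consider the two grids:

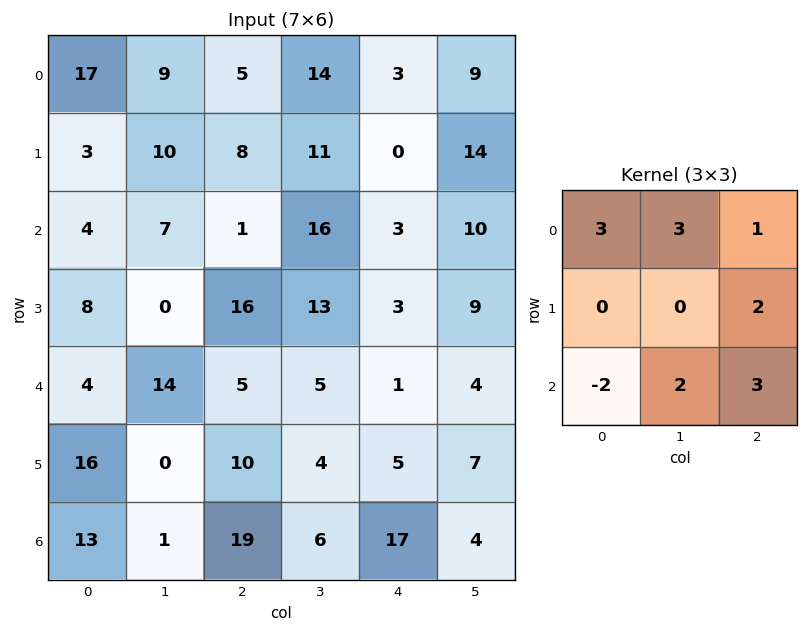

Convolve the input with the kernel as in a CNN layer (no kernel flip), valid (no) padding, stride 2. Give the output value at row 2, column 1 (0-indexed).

The receptive field on the input at this output position is [5 5 1 / 10 4 5 / 19 6 17]. Elementwise product with the kernel and sum: 5·3 + 5·3 + 1·1 + 5·2 + 19·-2 + 6·2 + 17·3.

66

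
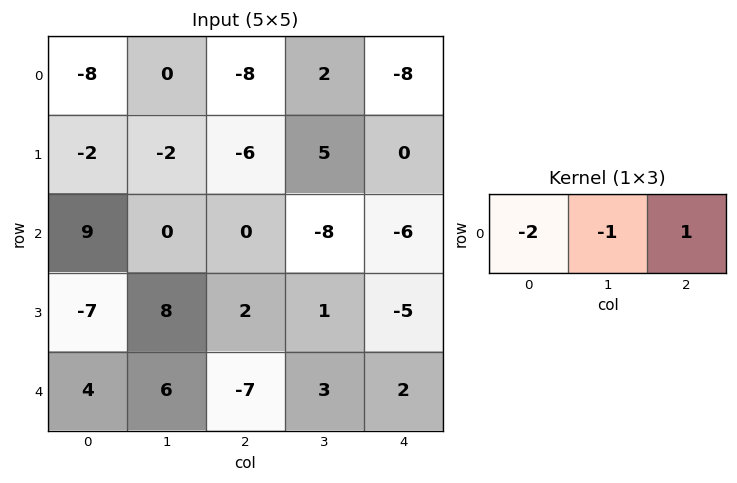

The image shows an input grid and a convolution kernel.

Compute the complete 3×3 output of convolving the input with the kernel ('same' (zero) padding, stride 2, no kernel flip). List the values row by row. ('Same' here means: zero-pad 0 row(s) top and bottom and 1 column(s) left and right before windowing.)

Output[0,0]: The receptive field on the zero-padded input at this output position is [0 -8 0]. Elementwise product with the kernel and sum: 0·-2 + -8·-1 + 0·1.
Output[0,1]: The receptive field on the zero-padded input at this output position is [0 -8 2]. Elementwise product with the kernel and sum: 0·-2 + -8·-1 + 2·1.

8 10 4
-9 -8 22
2 -2 -8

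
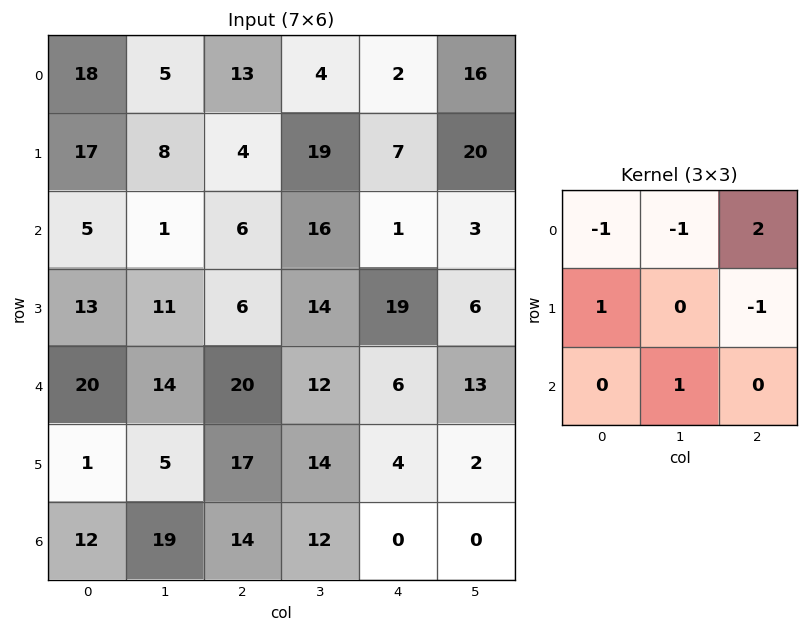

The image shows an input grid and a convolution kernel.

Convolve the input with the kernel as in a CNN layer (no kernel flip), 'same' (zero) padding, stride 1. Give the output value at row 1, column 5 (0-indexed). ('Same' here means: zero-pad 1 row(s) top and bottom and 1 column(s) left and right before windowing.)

-8

The receptive field on the zero-padded input at this output position is [2 16 0 / 7 20 0 / 1 3 0]. Elementwise product with the kernel and sum: 2·-1 + 16·-1 + 0·2 + 7·1 + 0·-1 + 3·1.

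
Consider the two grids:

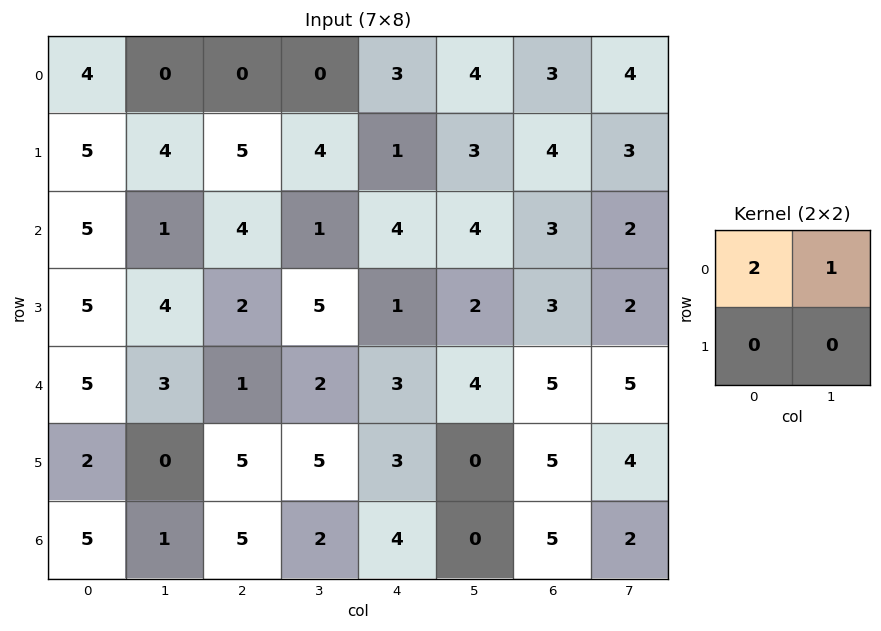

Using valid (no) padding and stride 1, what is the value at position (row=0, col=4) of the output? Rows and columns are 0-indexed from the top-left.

The receptive field on the input at this output position is [3 4 / 1 3]. Elementwise product with the kernel and sum: 3·2 + 4·1.

10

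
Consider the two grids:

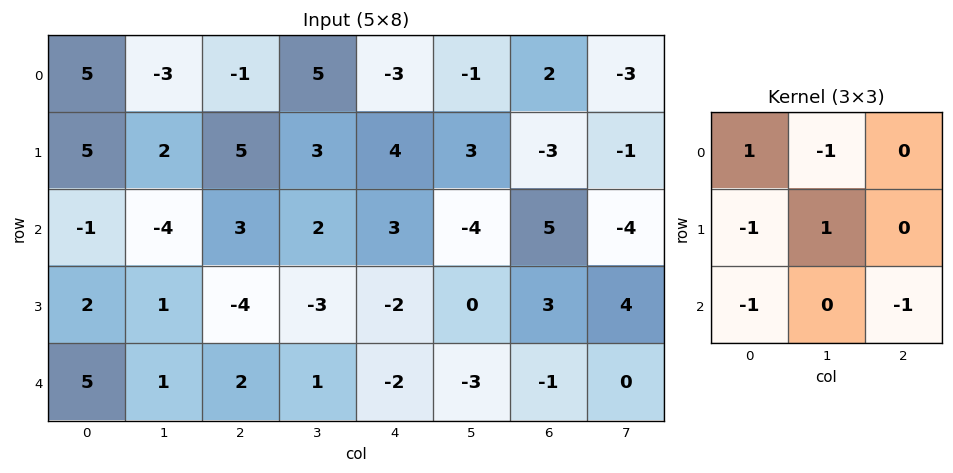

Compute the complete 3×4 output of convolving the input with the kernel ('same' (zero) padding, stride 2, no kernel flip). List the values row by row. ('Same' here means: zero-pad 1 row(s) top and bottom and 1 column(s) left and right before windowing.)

Output[0,0]: The receptive field on the zero-padded input at this output position is [0 0 0 / 0 5 -3 / 0 5 2]. Elementwise product with the kernel and sum: 0·1 + 0·-1 + 0·-1 + 5·1 + 0·-1 + 2·-1.
Output[0,1]: The receptive field on the zero-padded input at this output position is [0 0 0 / -3 -1 5 / 2 5 3]. Elementwise product with the kernel and sum: 0·1 + 0·-1 + -3·-1 + -1·1 + 2·-1 + 3·-1.

3 -3 -14 1
-7 6 3 11
3 6 -4 -1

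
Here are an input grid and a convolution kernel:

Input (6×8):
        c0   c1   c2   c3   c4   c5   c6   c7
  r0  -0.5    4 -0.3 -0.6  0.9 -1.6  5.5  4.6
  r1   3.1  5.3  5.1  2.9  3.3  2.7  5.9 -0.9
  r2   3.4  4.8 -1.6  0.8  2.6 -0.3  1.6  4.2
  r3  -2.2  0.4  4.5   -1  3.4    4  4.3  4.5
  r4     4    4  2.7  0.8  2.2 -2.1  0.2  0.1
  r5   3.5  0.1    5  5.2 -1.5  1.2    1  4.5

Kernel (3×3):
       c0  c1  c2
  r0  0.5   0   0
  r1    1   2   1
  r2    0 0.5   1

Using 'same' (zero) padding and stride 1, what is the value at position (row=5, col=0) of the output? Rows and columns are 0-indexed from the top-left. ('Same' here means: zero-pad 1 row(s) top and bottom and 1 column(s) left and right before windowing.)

7.1

The receptive field on the zero-padded input at this output position is [0 4 4 / 0 3.5 0.1 / 0 0 0]. Elementwise product with the kernel and sum: 0·0.5 + 0·1 + 3.5·2 + 0.1·1 + 0·0.5 + 0·1.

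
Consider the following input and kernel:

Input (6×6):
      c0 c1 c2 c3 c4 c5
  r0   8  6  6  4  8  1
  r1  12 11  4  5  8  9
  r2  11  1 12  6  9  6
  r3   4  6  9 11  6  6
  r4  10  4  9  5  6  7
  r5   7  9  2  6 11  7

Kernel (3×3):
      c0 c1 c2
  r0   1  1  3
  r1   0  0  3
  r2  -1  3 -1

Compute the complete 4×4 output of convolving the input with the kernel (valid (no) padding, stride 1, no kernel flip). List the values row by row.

Output[0,0]: The receptive field on the input at this output position is [8 6 6 / 12 11 4 / 11 1 12]. Elementwise product with the kernel and sum: 8·1 + 6·1 + 6·3 + 4·3 + 11·-1 + 1·3 + 12·-1.
Output[0,1]: The receptive field on the input at this output position is [6 6 4 / 11 4 5 / 1 12 6]. Elementwise product with the kernel and sum: 6·1 + 6·1 + 4·3 + 5·3 + 1·-1 + 12·3 + 6·-1.

24 68 55 57
76 58 78 59
68 82 63 57
82 54 61 76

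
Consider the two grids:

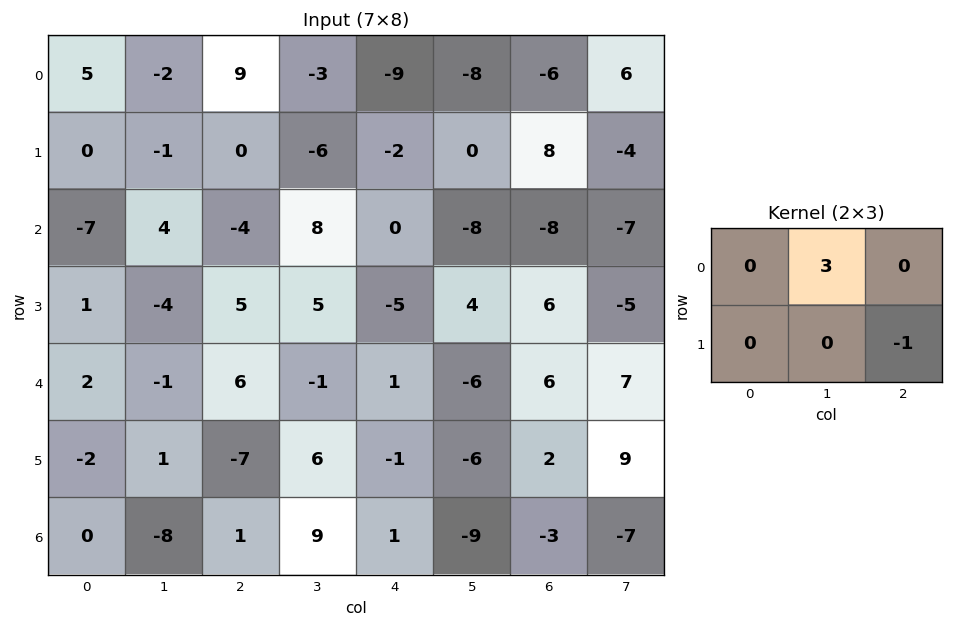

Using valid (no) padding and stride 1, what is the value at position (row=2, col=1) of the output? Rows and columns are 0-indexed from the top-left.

-17

The receptive field on the input at this output position is [4 -4 8 / -4 5 5]. Elementwise product with the kernel and sum: -4·3 + 5·-1.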